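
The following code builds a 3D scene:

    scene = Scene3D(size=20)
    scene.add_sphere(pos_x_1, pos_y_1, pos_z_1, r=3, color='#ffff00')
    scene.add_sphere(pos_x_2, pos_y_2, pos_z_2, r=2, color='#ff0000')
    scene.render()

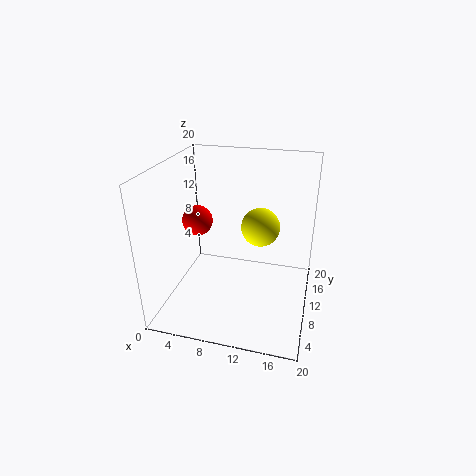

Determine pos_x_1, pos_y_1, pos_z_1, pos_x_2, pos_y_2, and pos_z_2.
pos_x_1 = 12, pos_y_1 = 16, pos_z_1 = 9, pos_x_2 = 5, pos_y_2 = 8, pos_z_2 = 13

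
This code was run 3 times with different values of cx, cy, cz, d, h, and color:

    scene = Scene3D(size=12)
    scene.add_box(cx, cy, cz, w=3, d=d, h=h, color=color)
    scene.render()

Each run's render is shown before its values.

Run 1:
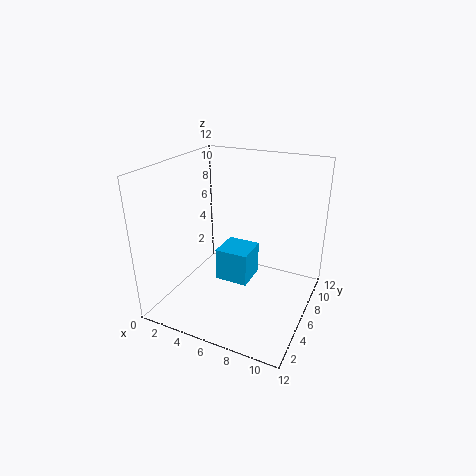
cx = 3.5; cy = 6.5; cz = 1; d = 3; h = 3; color = 'deepskyblue'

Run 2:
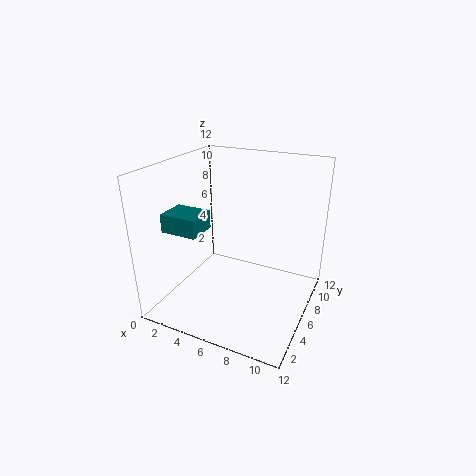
cx = 1; cy = 2.5; cz = 7; d = 2.5; h = 1.5; color = 'teal'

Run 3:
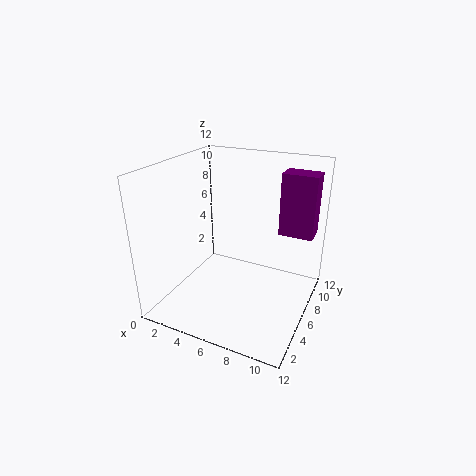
cx = 8.5; cy = 9; cz = 5.5; d = 2; h = 5.5; color = 'purple'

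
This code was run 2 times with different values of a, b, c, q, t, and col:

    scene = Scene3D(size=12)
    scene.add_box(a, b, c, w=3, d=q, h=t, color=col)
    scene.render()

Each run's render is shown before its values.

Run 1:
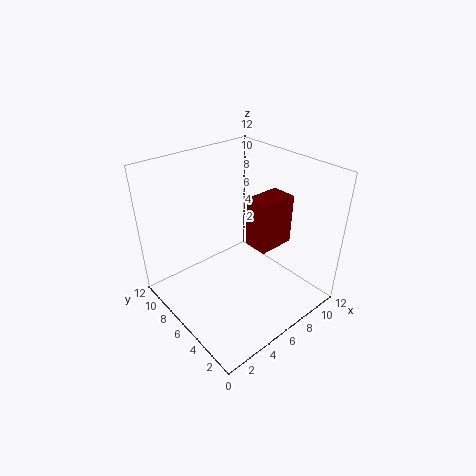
a = 6
b = 3
c = 6
q = 2
t = 4
col = 'maroon'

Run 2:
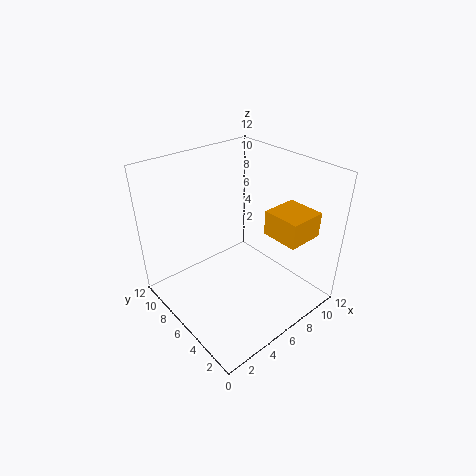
a = 7
b = 1
c = 7
q = 3
t = 2
col = 'orange'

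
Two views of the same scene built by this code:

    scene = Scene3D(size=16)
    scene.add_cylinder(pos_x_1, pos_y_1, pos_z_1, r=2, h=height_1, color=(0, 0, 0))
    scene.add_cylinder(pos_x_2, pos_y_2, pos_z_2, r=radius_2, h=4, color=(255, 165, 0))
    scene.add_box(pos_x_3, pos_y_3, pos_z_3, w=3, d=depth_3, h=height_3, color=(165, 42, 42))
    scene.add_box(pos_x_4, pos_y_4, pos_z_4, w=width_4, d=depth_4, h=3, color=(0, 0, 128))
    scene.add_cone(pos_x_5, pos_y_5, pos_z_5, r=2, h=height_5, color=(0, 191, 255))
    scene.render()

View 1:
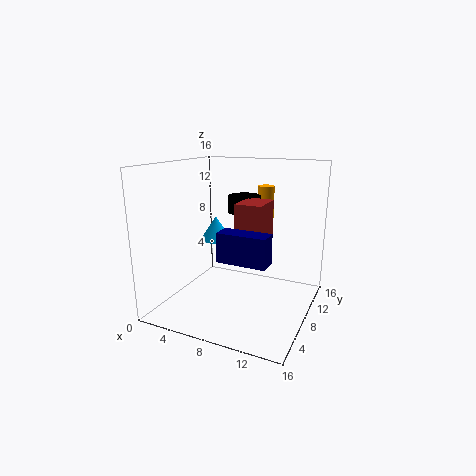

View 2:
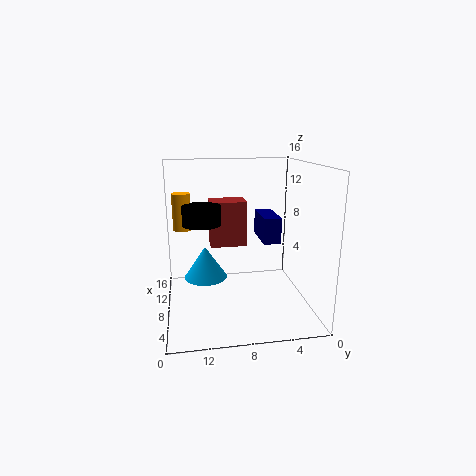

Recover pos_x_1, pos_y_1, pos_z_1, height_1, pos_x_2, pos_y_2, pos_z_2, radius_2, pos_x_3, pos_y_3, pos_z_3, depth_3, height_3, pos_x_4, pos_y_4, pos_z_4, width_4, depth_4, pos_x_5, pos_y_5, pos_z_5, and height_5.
pos_x_1 = 7, pos_y_1 = 12, pos_z_1 = 10, height_1 = 2, pos_x_2 = 9, pos_y_2 = 14, pos_z_2 = 9, radius_2 = 1, pos_x_3 = 8, pos_y_3 = 7, pos_z_3 = 7, depth_3 = 4, height_3 = 5, pos_x_4 = 8, pos_y_4 = 3, pos_z_4 = 7, width_4 = 5, depth_4 = 2, pos_x_5 = 3, pos_y_5 = 12, pos_z_5 = 6, height_5 = 3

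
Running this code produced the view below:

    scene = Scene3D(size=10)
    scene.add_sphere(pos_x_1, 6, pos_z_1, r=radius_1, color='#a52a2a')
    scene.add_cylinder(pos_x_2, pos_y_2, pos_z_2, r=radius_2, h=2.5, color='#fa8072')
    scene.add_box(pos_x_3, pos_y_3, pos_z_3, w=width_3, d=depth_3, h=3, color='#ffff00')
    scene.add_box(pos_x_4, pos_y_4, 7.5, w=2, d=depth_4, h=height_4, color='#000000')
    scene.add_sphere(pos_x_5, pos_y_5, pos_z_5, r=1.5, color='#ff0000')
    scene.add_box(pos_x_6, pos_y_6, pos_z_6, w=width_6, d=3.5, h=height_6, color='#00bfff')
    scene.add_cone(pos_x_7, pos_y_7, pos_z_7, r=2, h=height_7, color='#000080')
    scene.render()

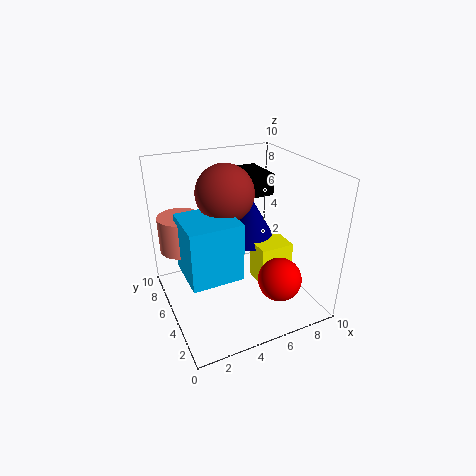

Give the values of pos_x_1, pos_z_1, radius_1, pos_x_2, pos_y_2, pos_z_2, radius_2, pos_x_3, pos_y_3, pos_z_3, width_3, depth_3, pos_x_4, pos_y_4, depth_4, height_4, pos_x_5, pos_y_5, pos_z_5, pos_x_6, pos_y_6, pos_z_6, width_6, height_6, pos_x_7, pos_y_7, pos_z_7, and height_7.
pos_x_1 = 4.5; pos_z_1 = 8; radius_1 = 2; pos_x_2 = 1.5; pos_y_2 = 7; pos_z_2 = 4; radius_2 = 1.5; pos_x_3 = 6.5; pos_y_3 = 4; pos_z_3 = 1; width_3 = 2.5; depth_3 = 2; pos_x_4 = 6; pos_y_4 = 5.5; depth_4 = 3; height_4 = 1.5; pos_x_5 = 7; pos_y_5 = 2.5; pos_z_5 = 2.5; pos_x_6 = 1; pos_y_6 = 3; pos_z_6 = 3; width_6 = 3.5; height_6 = 4; pos_x_7 = 7; pos_y_7 = 7; pos_z_7 = 3.5; height_7 = 3.5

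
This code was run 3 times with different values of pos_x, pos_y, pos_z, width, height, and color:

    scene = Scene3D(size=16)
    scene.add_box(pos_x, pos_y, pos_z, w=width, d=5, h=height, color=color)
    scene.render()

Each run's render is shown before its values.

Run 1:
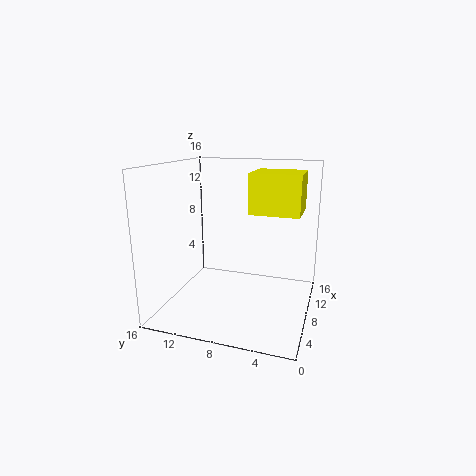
pos_x = 5, pos_y = 1, pos_z = 11.5, width = 4.5, height = 4, color = 'yellow'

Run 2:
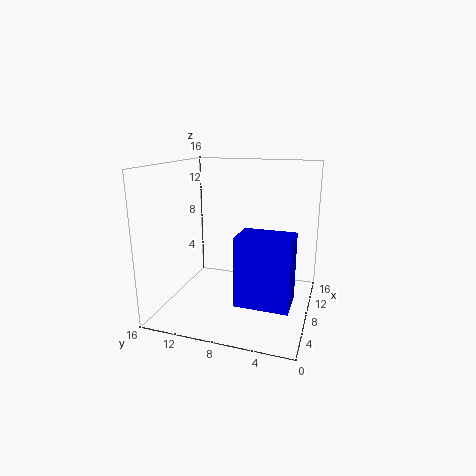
pos_x = 0.5, pos_y = 1, pos_z = 4, width = 3.5, height = 6.5, color = 'blue'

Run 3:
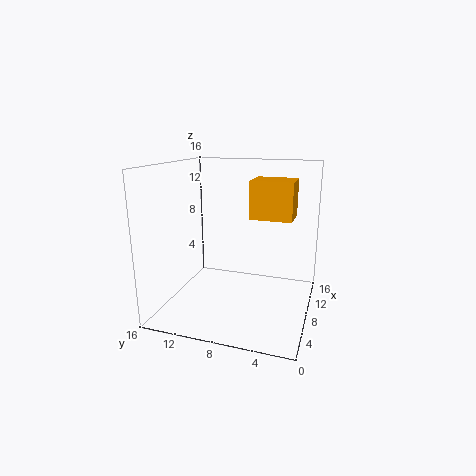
pos_x = 10.5, pos_y = 2.5, pos_z = 9.5, width = 4, height = 4.5, color = 'orange'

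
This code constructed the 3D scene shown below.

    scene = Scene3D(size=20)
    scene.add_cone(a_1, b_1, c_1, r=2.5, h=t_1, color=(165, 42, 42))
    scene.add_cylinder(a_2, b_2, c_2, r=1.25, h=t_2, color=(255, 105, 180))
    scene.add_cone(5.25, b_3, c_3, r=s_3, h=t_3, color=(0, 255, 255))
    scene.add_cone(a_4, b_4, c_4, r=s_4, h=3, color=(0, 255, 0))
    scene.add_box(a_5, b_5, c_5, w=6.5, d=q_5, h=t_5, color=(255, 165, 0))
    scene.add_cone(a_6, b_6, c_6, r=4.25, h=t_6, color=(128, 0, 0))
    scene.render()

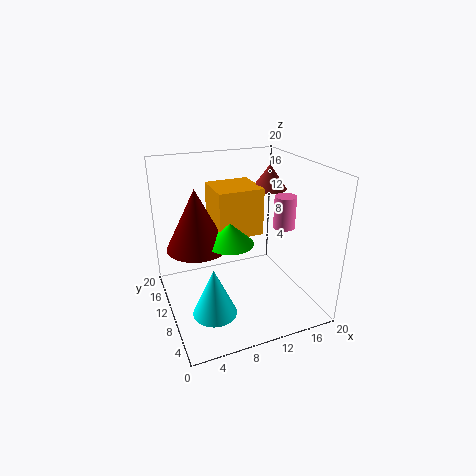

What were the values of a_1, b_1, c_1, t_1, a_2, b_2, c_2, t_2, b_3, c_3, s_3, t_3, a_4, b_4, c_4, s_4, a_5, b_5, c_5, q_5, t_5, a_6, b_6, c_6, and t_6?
a_1 = 15.75
b_1 = 12.25
c_1 = 15.75
t_1 = 3.5
a_2 = 12.75
b_2 = 2.75
c_2 = 14.25
t_2 = 3.75
b_3 = 6.75
c_3 = 1
s_3 = 3
t_3 = 6.75
a_4 = 8.75
b_4 = 9.75
c_4 = 9.5
s_4 = 3.25
a_5 = 7.5
b_5 = 10.25
c_5 = 9.75
q_5 = 6.25
t_5 = 6.75
a_6 = 4.75
b_6 = 12.25
c_6 = 8.5
t_6 = 8.5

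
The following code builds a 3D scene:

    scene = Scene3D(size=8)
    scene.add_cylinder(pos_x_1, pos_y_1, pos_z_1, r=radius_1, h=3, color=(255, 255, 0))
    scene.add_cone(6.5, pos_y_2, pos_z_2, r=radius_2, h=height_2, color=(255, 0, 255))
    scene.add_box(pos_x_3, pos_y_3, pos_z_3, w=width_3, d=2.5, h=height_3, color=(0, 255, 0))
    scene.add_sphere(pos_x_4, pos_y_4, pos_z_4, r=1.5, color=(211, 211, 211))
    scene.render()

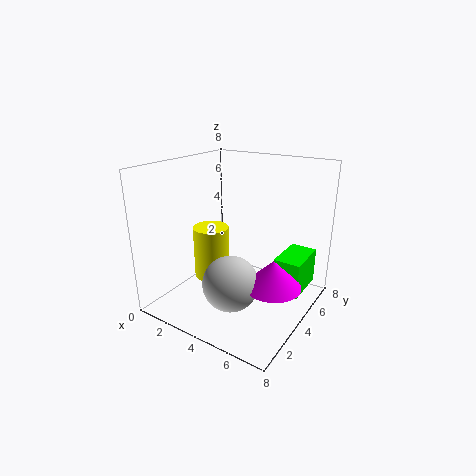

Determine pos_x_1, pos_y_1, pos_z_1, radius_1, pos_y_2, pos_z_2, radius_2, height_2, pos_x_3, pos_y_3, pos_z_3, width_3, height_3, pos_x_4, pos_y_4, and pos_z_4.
pos_x_1 = 2.5, pos_y_1 = 3.5, pos_z_1 = 1.5, radius_1 = 1, pos_y_2 = 3.5, pos_z_2 = 2, radius_2 = 1.5, height_2 = 1.5, pos_x_3 = 6, pos_y_3 = 4.5, pos_z_3 = 1, width_3 = 1.5, height_3 = 2, pos_x_4 = 4.5, pos_y_4 = 2.5, pos_z_4 = 2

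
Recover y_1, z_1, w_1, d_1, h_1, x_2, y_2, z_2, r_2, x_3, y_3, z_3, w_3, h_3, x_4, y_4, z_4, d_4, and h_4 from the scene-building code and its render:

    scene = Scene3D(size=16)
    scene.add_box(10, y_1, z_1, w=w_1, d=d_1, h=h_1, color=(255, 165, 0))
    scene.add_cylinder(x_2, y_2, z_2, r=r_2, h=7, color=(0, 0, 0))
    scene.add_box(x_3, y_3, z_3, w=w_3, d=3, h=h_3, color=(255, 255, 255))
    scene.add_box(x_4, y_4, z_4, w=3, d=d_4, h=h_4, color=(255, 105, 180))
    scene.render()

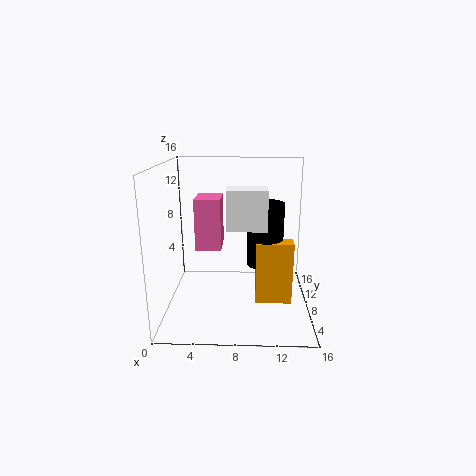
y_1 = 6
z_1 = 1
w_1 = 4
d_1 = 2
h_1 = 7
x_2 = 11
y_2 = 8
z_2 = 5
r_2 = 2
x_3 = 7
y_3 = 4
z_3 = 10
w_3 = 4
h_3 = 4
x_4 = 3
y_4 = 9
z_4 = 6
d_4 = 4
h_4 = 6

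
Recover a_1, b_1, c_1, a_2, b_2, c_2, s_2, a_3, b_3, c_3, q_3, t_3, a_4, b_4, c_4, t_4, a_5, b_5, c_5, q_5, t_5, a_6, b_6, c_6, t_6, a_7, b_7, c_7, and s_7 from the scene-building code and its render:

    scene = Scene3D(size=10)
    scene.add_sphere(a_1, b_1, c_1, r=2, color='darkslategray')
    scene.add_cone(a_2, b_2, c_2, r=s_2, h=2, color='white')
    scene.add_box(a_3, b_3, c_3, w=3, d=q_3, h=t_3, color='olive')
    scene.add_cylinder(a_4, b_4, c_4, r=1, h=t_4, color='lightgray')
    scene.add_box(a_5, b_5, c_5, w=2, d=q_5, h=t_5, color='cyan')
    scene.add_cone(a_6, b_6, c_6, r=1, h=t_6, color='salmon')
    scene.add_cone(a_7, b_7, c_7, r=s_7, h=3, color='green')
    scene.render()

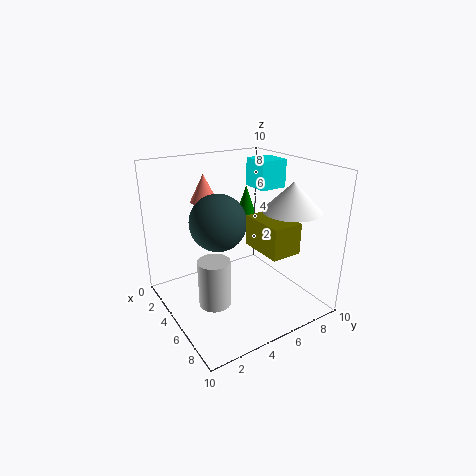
a_1 = 4
b_1 = 4
c_1 = 6
a_2 = 7
b_2 = 8
c_2 = 7
s_2 = 2
a_3 = 6
b_3 = 5
c_3 = 5
q_3 = 2
t_3 = 2
a_4 = 7
b_4 = 2
c_4 = 2
t_4 = 3
a_5 = 3
b_5 = 7
c_5 = 8
q_5 = 2
t_5 = 2
a_6 = 2
b_6 = 4
c_6 = 7
t_6 = 2
a_7 = 3
b_7 = 7
c_7 = 5
s_7 = 1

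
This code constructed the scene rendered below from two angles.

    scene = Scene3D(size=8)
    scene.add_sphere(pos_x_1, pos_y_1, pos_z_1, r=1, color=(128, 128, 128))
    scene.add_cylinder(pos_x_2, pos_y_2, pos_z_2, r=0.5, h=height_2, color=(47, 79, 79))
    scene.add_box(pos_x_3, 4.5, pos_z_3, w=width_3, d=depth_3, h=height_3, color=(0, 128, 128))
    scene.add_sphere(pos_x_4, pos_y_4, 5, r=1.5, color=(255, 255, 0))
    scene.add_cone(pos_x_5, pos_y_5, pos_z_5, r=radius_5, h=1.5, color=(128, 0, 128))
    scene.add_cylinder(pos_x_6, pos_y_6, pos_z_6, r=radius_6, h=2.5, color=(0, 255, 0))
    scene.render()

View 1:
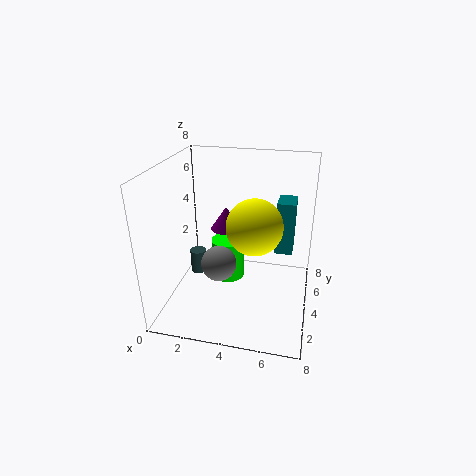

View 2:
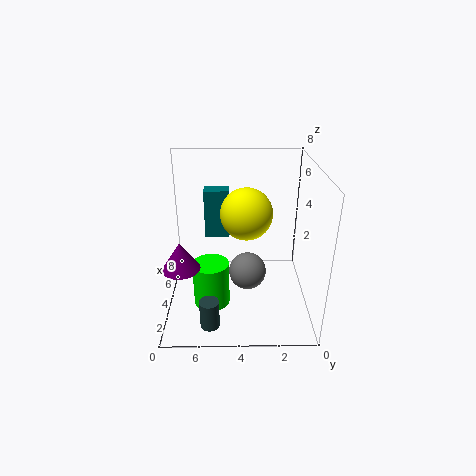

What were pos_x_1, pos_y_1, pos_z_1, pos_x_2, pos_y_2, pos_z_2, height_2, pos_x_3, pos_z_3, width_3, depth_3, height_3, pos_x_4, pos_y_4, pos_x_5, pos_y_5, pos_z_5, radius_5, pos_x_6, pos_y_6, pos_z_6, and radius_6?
pos_x_1 = 3, pos_y_1 = 3.5, pos_z_1 = 2.5, pos_x_2 = 1, pos_y_2 = 5.5, pos_z_2 = 0.5, height_2 = 1.5, pos_x_3 = 6, pos_z_3 = 3, width_3 = 1, depth_3 = 1.5, height_3 = 3, pos_x_4 = 5, pos_y_4 = 3.5, pos_x_5 = 2.5, pos_y_5 = 7, pos_z_5 = 3, radius_5 = 1, pos_x_6 = 3, pos_y_6 = 5.5, pos_z_6 = 0.5, radius_6 = 1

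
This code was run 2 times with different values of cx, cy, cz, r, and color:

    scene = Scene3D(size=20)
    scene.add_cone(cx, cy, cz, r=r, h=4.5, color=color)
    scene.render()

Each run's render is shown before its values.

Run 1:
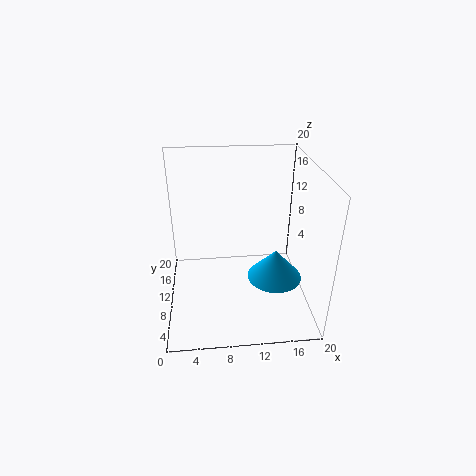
cx = 15.5
cy = 10
cz = 3
r = 4
color = 'deepskyblue'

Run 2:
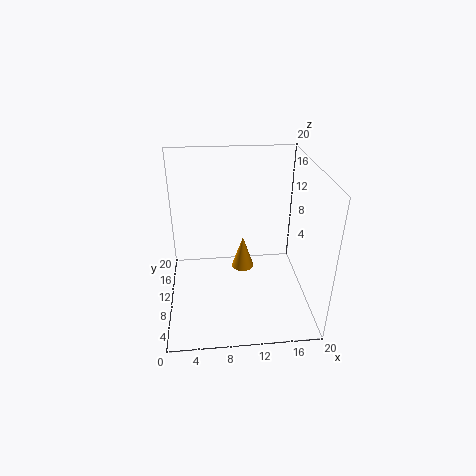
cx = 10.5
cy = 8.5
cz = 6.5
r = 1.5
color = 'orange'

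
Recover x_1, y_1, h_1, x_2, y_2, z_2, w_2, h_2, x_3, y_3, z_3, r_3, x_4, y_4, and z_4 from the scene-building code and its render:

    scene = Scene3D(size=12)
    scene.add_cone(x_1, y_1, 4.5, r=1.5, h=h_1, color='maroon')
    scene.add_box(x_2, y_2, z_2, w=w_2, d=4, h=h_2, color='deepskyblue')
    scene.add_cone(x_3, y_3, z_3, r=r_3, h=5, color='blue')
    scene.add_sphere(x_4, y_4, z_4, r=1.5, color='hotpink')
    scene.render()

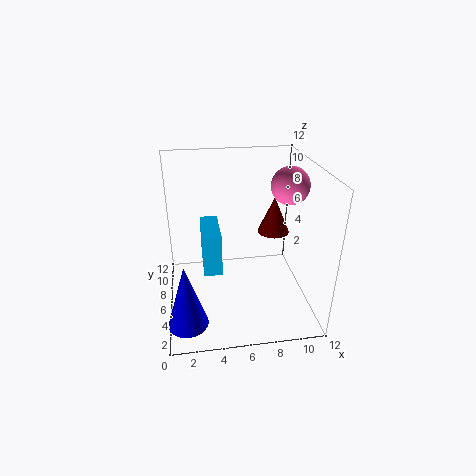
x_1 = 10, y_1 = 9.5, h_1 = 3.5, x_2 = 3, y_2 = 4.5, z_2 = 3.5, w_2 = 1.5, h_2 = 3.5, x_3 = 1.5, y_3 = 1.5, z_3 = 1.5, r_3 = 1.5, x_4 = 10, y_4 = 5.5, z_4 = 10.5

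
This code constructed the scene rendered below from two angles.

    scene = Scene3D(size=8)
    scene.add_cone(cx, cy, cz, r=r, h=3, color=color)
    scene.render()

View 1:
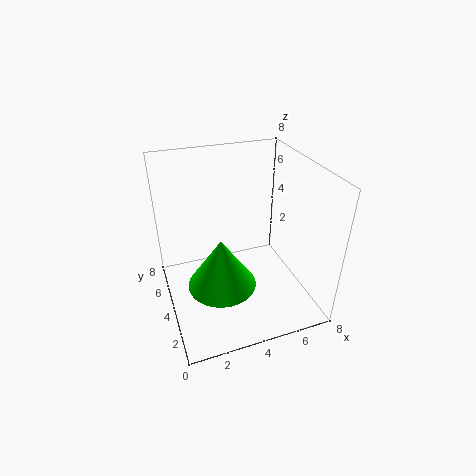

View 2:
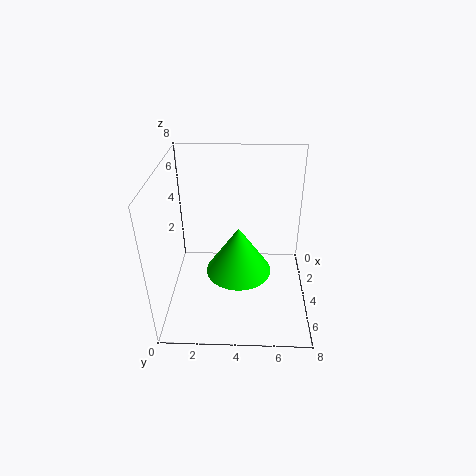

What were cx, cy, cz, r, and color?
cx = 3
cy = 4
cz = 1
r = 2
color = 'lime'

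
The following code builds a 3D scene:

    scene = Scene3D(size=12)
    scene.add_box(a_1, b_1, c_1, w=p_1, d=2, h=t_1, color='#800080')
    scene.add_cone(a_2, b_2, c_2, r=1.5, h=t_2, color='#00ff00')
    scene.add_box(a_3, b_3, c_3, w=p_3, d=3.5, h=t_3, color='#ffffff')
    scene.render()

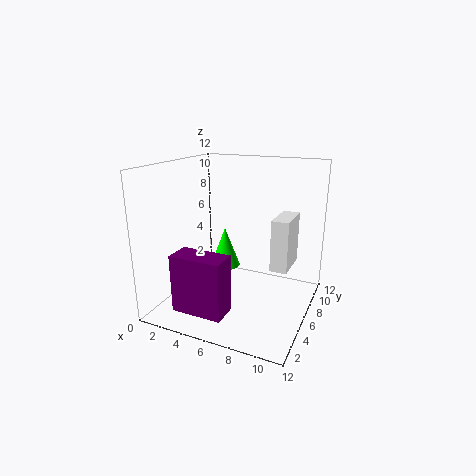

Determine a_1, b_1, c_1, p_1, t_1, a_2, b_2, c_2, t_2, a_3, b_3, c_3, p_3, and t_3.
a_1 = 3, b_1 = 0.5, c_1 = 1.5, p_1 = 4, t_1 = 4.5, a_2 = 2.5, b_2 = 10.5, c_2 = 1, t_2 = 4, a_3 = 8.5, b_3 = 7, c_3 = 3, p_3 = 1.5, t_3 = 4.5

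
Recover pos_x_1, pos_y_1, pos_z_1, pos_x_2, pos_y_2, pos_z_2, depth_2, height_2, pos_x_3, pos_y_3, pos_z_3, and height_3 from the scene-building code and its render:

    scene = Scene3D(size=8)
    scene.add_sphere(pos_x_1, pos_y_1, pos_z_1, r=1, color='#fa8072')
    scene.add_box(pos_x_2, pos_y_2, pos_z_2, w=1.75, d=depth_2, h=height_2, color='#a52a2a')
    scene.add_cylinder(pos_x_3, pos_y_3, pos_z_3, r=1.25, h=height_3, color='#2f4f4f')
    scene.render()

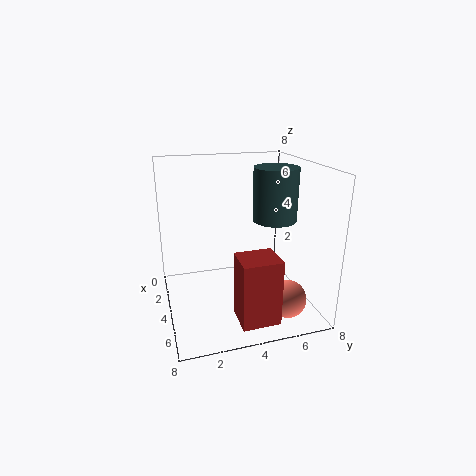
pos_x_1 = 6.5
pos_y_1 = 6
pos_z_1 = 1.25
pos_x_2 = 5.75
pos_y_2 = 3.25
pos_z_2 = 0.5
depth_2 = 2
height_2 = 3.5
pos_x_3 = 3.75
pos_y_3 = 6.25
pos_z_3 = 4.75
height_3 = 3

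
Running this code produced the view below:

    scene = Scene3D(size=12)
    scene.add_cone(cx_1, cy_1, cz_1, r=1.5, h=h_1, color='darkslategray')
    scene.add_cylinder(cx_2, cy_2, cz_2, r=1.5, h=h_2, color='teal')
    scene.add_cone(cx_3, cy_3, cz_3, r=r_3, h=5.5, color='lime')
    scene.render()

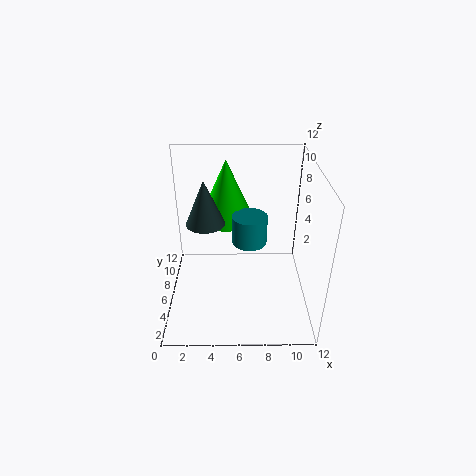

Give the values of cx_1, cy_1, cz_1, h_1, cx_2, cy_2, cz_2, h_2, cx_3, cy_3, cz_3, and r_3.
cx_1 = 3.5, cy_1 = 5, cz_1 = 8, h_1 = 3.5, cx_2 = 7, cy_2 = 7, cz_2 = 5, h_2 = 2.5, cx_3 = 5, cy_3 = 9.5, cz_3 = 6, r_3 = 2.5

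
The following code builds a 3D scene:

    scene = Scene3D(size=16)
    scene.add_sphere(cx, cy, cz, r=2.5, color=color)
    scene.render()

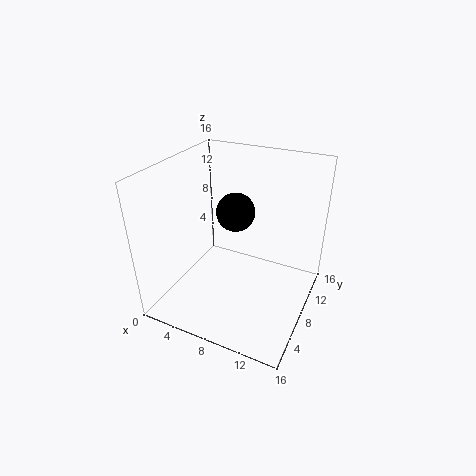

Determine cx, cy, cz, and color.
cx = 5; cy = 13.5; cz = 8; color = 'black'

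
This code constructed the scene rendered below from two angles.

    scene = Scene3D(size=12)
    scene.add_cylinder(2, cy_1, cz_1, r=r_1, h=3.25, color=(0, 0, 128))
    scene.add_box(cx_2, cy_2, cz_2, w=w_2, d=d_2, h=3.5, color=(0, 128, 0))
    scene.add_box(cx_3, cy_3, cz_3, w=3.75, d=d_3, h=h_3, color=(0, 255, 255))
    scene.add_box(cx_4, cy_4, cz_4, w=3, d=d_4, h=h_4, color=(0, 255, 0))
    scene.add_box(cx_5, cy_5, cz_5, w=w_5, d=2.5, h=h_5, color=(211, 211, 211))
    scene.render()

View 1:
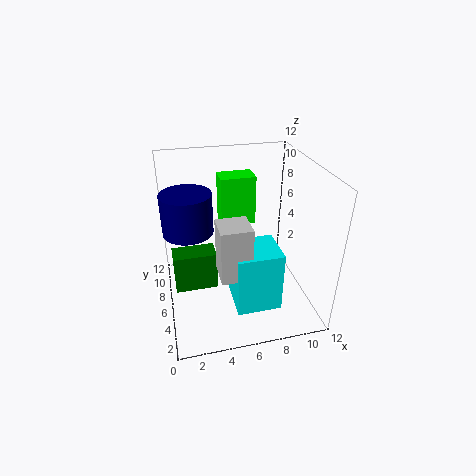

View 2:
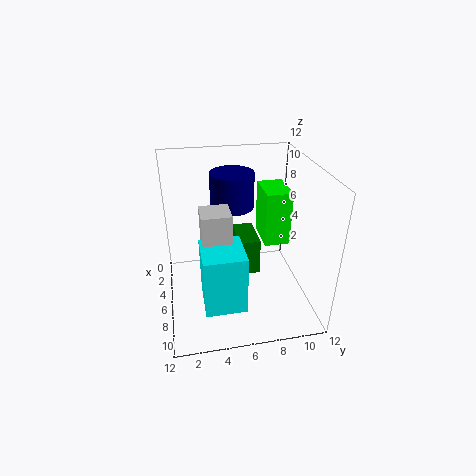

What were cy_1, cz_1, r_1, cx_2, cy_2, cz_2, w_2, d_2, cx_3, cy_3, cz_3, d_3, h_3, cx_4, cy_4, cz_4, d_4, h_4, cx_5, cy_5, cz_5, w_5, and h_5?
cy_1 = 6.25
cz_1 = 7
r_1 = 2
cx_2 = 0.5
cy_2 = 6.5
cz_2 = 0.75
w_2 = 3.75
d_2 = 2
cx_3 = 5.25
cy_3 = 2.75
cz_3 = 0.5
d_3 = 3.5
h_3 = 5.25
cx_4 = 5
cy_4 = 7.75
cz_4 = 6.25
d_4 = 2
h_4 = 4.25
cx_5 = 4
cy_5 = 3
cz_5 = 3.75
w_5 = 2.5
h_5 = 4.5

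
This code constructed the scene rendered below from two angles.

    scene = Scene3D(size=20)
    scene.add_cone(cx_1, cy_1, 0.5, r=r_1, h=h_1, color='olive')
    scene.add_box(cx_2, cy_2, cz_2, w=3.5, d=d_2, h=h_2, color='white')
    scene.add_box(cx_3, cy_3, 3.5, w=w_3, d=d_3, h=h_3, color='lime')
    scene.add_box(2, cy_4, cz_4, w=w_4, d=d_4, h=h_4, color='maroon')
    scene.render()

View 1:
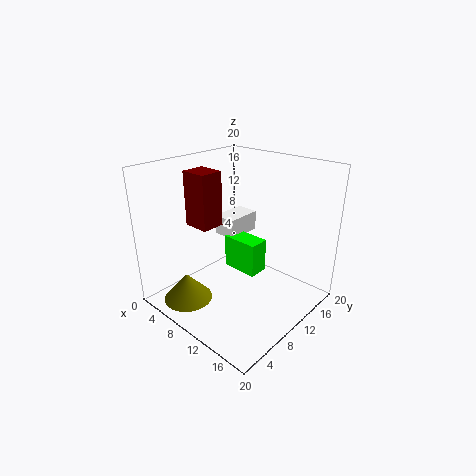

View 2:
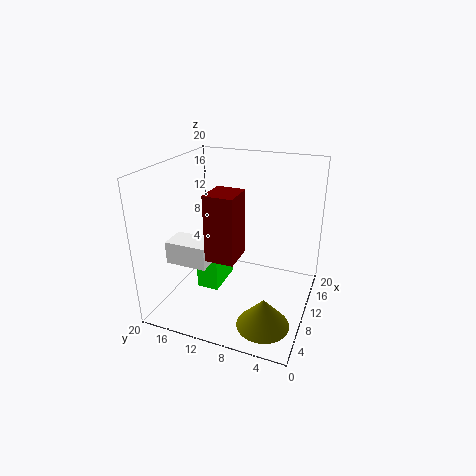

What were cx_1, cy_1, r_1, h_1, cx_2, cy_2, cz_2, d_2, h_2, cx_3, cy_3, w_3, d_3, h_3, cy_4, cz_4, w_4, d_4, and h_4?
cx_1 = 5
cy_1 = 4.5
r_1 = 3.5
h_1 = 4
cx_2 = 3.5
cy_2 = 12
cz_2 = 8
d_2 = 5.5
h_2 = 3
cx_3 = 6
cy_3 = 11.5
w_3 = 5.5
d_3 = 3
h_3 = 5
cy_4 = 7.5
cz_4 = 10.5
w_4 = 4
d_4 = 3.5
h_4 = 8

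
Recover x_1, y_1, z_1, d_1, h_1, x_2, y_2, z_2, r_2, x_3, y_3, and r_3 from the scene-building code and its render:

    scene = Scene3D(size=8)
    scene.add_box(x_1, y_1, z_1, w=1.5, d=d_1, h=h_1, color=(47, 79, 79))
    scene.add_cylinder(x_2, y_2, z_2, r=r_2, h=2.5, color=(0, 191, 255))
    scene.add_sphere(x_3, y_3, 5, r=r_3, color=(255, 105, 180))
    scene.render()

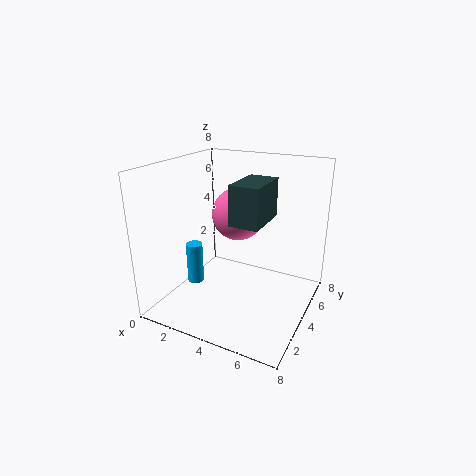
x_1 = 4.5, y_1 = 2, z_1 = 5.5, d_1 = 2.5, h_1 = 2, x_2 = 1, y_2 = 4, z_2 = 0.5, r_2 = 0.5, x_3 = 3.5, y_3 = 5, r_3 = 1.5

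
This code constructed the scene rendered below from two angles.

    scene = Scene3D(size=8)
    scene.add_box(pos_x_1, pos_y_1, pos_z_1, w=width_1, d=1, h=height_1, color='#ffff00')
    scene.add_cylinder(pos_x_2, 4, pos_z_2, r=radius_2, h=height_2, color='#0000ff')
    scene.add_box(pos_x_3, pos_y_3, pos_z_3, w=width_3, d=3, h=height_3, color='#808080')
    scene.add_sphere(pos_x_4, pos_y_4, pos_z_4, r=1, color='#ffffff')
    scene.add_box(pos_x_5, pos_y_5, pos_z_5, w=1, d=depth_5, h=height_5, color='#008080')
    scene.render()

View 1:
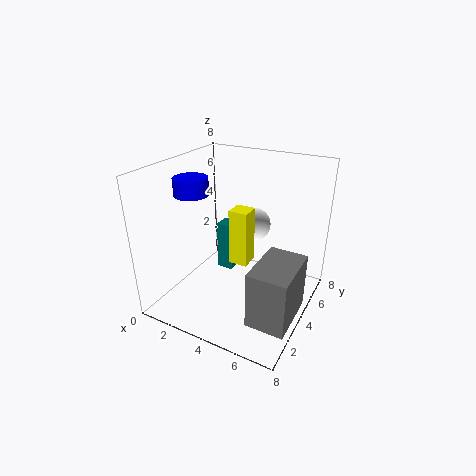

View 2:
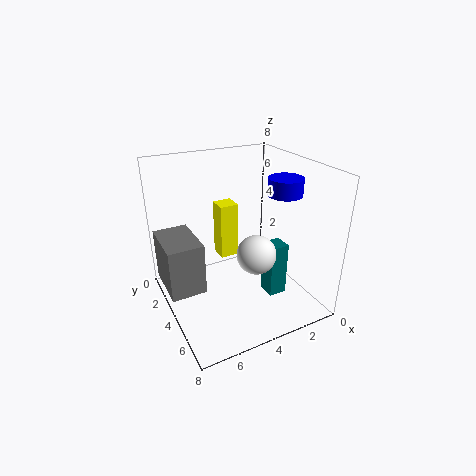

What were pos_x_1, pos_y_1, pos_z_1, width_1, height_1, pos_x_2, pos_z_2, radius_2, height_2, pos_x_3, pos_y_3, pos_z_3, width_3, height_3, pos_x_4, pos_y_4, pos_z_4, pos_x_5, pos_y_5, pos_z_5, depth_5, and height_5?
pos_x_1 = 4
pos_y_1 = 3
pos_z_1 = 3
width_1 = 1
height_1 = 3
pos_x_2 = 1
pos_z_2 = 6
radius_2 = 1
height_2 = 1
pos_x_3 = 6
pos_y_3 = 1
pos_z_3 = 1
width_3 = 2
height_3 = 3
pos_x_4 = 4
pos_y_4 = 6
pos_z_4 = 4
pos_x_5 = 2
pos_y_5 = 5
pos_z_5 = 1
depth_5 = 1
height_5 = 3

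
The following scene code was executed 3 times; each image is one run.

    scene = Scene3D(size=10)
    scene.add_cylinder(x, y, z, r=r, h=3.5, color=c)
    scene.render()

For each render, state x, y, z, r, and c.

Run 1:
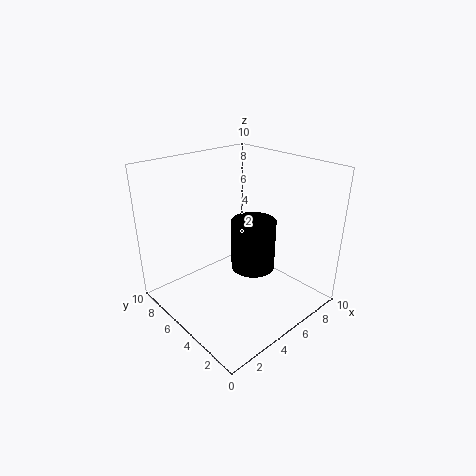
x = 5.5, y = 4, z = 3, r = 1.5, c = 'black'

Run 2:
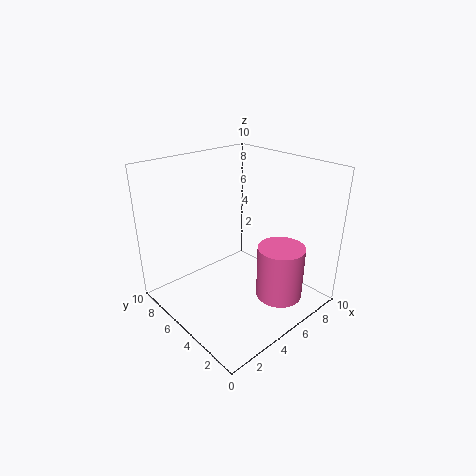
x = 5.5, y = 1.5, z = 2, r = 1.5, c = 'hotpink'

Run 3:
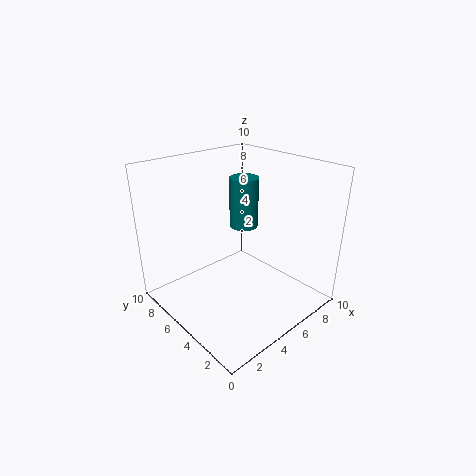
x = 6, y = 5.5, z = 5.5, r = 1, c = 'teal'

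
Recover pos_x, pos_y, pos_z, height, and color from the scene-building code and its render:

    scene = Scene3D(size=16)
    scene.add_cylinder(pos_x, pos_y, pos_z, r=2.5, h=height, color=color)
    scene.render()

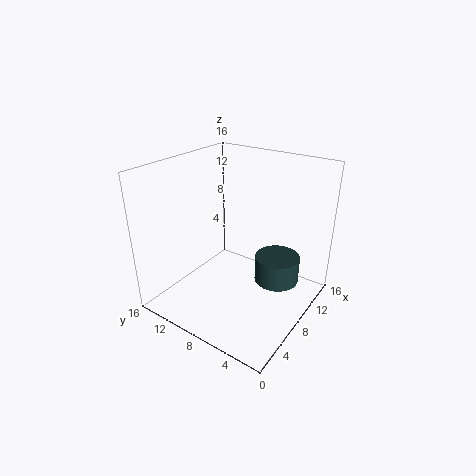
pos_x = 10, pos_y = 4, pos_z = 3, height = 3, color = 'darkslategray'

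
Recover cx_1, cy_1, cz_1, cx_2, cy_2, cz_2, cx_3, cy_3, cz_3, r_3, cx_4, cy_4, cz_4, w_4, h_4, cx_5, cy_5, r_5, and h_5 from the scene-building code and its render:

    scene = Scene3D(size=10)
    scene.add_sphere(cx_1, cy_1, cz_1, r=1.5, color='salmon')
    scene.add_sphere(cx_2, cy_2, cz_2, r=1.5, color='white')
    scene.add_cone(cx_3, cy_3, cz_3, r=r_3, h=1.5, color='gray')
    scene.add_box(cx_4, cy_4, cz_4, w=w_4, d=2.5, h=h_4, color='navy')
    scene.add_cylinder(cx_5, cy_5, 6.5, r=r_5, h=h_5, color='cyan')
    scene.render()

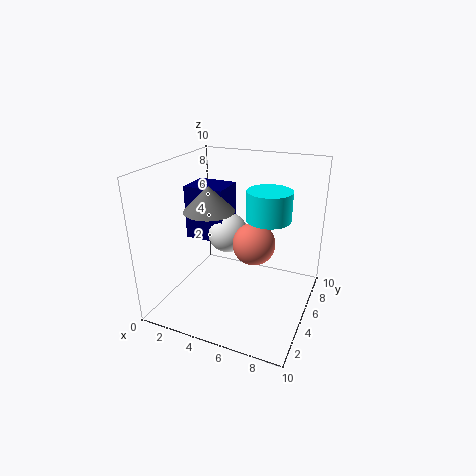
cx_1 = 6
cy_1 = 5.5
cz_1 = 4.5
cx_2 = 3.5
cy_2 = 6.5
cz_2 = 4.5
cx_3 = 4.5
cy_3 = 2
cz_3 = 8
r_3 = 1.5
cx_4 = 0.5
cy_4 = 5.5
cz_4 = 4
w_4 = 3
h_4 = 4
cx_5 = 7
cy_5 = 5.5
r_5 = 1.5
h_5 = 2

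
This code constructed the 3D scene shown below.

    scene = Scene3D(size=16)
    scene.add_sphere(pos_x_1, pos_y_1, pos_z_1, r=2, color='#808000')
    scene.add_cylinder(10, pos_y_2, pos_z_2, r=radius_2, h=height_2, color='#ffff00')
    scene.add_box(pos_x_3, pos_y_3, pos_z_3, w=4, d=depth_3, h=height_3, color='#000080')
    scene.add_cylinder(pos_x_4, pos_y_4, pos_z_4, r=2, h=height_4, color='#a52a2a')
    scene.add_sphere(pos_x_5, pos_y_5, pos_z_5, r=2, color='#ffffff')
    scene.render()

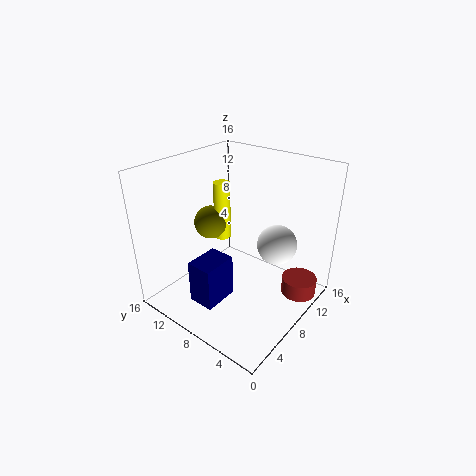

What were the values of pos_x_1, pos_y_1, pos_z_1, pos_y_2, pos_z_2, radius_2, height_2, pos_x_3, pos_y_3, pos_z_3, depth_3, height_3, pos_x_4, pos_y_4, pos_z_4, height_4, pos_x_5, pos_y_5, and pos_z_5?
pos_x_1 = 9
pos_y_1 = 13
pos_z_1 = 8
pos_y_2 = 12
pos_z_2 = 6
radius_2 = 1
height_2 = 7
pos_x_3 = 3
pos_y_3 = 8
pos_z_3 = 1
depth_3 = 3
height_3 = 5
pos_x_4 = 12
pos_y_4 = 2
pos_z_4 = 1
height_4 = 2
pos_x_5 = 8
pos_y_5 = 3
pos_z_5 = 9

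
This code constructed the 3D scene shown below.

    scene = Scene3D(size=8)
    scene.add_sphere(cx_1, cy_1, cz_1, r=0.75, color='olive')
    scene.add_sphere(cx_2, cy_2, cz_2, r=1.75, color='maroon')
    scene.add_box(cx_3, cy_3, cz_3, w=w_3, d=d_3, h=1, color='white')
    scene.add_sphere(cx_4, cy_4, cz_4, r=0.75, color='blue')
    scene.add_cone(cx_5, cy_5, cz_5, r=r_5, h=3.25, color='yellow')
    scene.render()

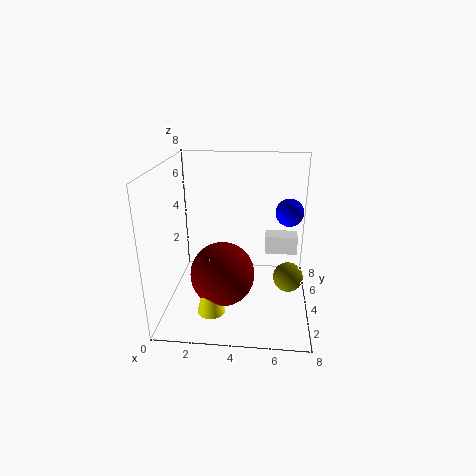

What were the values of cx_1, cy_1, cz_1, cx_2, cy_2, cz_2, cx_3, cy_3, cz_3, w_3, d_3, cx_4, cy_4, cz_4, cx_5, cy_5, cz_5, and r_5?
cx_1 = 6.75, cy_1 = 2.25, cz_1 = 2.75, cx_2 = 3.25, cy_2 = 3, cz_2 = 2.25, cx_3 = 5.5, cy_3 = 3.75, cz_3 = 3.25, w_3 = 1.75, d_3 = 1, cx_4 = 6.75, cy_4 = 4.25, cz_4 = 5.5, cx_5 = 2.75, cy_5 = 2, cz_5 = 0.5, r_5 = 0.75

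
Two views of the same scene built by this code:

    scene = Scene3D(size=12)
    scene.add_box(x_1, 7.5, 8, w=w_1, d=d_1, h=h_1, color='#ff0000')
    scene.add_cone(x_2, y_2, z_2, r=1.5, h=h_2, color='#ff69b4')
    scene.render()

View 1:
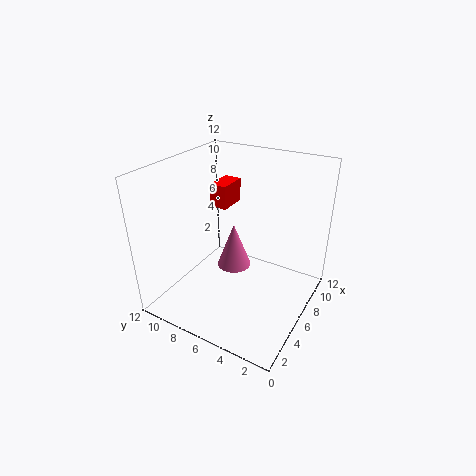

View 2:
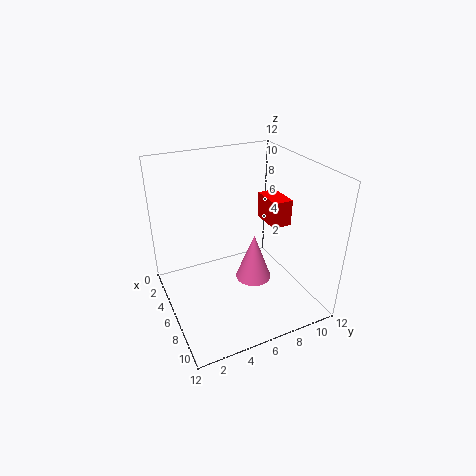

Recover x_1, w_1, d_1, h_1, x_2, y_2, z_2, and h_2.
x_1 = 6.5
w_1 = 2.5
d_1 = 1.5
h_1 = 2
x_2 = 7
y_2 = 7
z_2 = 2.5
h_2 = 4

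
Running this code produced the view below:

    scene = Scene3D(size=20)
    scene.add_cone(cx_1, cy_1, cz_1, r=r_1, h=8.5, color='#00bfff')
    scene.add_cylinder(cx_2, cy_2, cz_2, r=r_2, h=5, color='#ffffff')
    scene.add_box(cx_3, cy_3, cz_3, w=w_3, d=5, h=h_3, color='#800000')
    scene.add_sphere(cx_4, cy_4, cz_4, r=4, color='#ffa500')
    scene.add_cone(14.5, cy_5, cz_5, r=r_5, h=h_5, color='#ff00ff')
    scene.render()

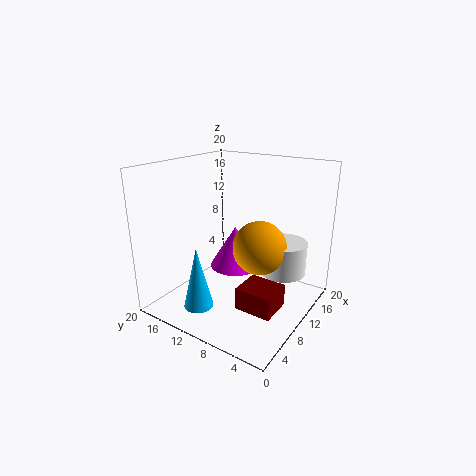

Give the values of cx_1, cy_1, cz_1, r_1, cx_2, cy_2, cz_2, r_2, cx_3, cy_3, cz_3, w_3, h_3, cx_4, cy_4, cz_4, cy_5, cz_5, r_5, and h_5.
cx_1 = 4, cy_1 = 12.5, cz_1 = 1.5, r_1 = 2, cx_2 = 16.5, cy_2 = 6, cz_2 = 3, r_2 = 3.5, cx_3 = 5.5, cy_3 = 2.5, cz_3 = 2, w_3 = 4.5, h_3 = 3, cx_4 = 13.5, cy_4 = 8.5, cz_4 = 7.5, cy_5 = 13.5, cz_5 = 3, r_5 = 4, h_5 = 6.5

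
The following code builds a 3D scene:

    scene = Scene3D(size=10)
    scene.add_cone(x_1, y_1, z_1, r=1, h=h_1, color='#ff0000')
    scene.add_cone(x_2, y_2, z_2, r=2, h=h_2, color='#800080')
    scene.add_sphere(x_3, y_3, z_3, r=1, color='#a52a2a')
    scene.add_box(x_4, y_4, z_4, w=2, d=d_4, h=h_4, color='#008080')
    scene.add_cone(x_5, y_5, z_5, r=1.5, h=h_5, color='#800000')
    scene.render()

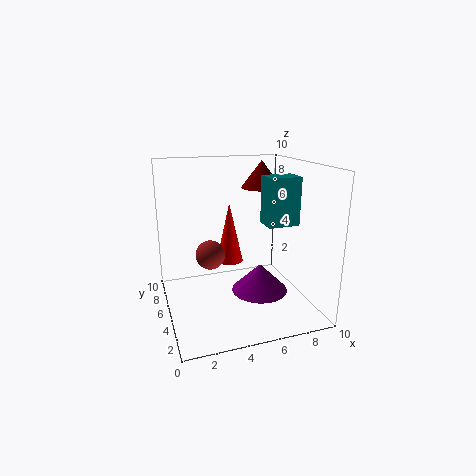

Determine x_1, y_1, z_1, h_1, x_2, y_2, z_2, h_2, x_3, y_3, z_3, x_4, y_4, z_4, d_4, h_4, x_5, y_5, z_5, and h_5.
x_1 = 5, y_1 = 7, z_1 = 2.5, h_1 = 4.5, x_2 = 6.5, y_2 = 4.5, z_2 = 1, h_2 = 2, x_3 = 3, y_3 = 5, z_3 = 4, x_4 = 6, y_4 = 2, z_4 = 6.5, d_4 = 1.5, h_4 = 3, x_5 = 7.5, y_5 = 7, z_5 = 8, h_5 = 2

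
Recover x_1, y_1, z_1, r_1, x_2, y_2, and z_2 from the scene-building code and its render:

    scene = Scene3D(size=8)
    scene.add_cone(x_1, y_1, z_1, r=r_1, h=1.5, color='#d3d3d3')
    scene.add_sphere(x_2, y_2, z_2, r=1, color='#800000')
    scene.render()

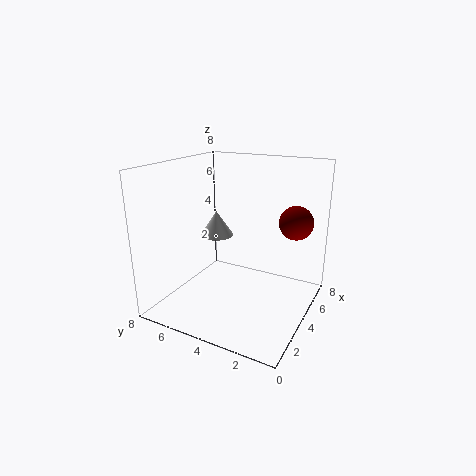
x_1 = 5, y_1 = 6, z_1 = 3.5, r_1 = 1, x_2 = 6.5, y_2 = 1.5, z_2 = 4.5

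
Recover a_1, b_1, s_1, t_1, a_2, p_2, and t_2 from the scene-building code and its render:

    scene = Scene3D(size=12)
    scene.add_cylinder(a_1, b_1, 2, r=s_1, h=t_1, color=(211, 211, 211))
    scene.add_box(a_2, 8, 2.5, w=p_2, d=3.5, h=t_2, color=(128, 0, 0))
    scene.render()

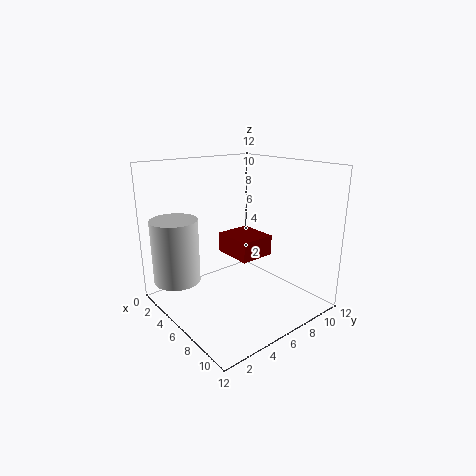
a_1 = 2.5
b_1 = 2
s_1 = 2
t_1 = 5.5
a_2 = 0.5
p_2 = 4
t_2 = 2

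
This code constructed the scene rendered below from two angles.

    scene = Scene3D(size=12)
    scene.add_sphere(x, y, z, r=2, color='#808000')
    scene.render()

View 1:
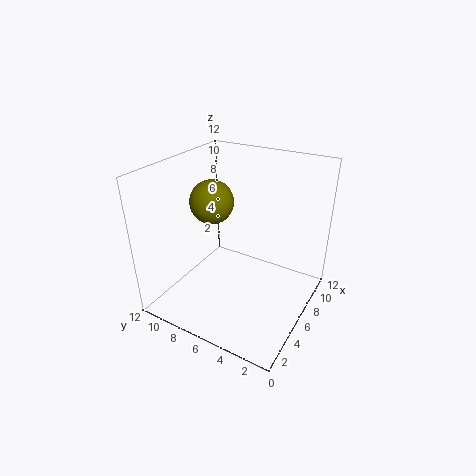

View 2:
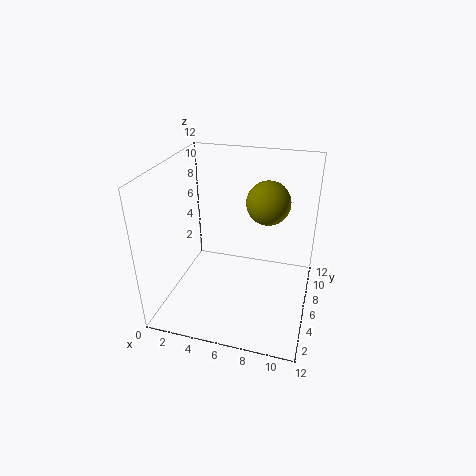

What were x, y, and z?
x = 7.75, y = 9.75, z = 7.75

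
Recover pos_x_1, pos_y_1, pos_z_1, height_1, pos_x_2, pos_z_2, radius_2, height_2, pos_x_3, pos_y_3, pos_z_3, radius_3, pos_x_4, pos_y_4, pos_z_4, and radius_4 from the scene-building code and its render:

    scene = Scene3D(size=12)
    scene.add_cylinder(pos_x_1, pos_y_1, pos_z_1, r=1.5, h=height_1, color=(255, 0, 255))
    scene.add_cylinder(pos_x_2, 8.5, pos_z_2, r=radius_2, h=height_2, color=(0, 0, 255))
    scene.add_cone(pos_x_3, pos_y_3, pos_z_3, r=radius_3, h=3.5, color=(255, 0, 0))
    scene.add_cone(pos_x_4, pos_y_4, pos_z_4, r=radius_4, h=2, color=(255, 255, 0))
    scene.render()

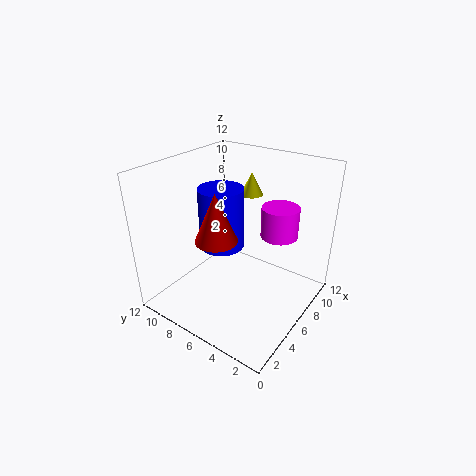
pos_x_1 = 7.5, pos_y_1 = 3, pos_z_1 = 6.5, height_1 = 2.5, pos_x_2 = 7, pos_z_2 = 4, radius_2 = 2, height_2 = 5.5, pos_x_3 = 2, pos_y_3 = 5, pos_z_3 = 8, radius_3 = 1.5, pos_x_4 = 9.5, pos_y_4 = 7, pos_z_4 = 8.5, radius_4 = 1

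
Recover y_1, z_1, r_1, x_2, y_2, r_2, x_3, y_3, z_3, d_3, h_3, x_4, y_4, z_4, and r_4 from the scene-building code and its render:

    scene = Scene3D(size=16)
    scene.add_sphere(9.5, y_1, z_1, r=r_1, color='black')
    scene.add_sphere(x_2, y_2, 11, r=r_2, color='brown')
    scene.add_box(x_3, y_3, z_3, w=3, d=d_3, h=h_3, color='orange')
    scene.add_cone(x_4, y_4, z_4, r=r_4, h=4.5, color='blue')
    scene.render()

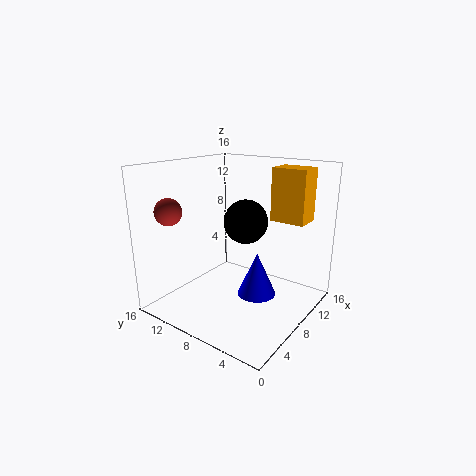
y_1 = 8
z_1 = 9.5
r_1 = 2.5
x_2 = 3.5
y_2 = 14
r_2 = 1.5
x_3 = 11.5
y_3 = 2
z_3 = 9.5
d_3 = 4
h_3 = 6
x_4 = 6.5
y_4 = 4.5
z_4 = 3
r_4 = 2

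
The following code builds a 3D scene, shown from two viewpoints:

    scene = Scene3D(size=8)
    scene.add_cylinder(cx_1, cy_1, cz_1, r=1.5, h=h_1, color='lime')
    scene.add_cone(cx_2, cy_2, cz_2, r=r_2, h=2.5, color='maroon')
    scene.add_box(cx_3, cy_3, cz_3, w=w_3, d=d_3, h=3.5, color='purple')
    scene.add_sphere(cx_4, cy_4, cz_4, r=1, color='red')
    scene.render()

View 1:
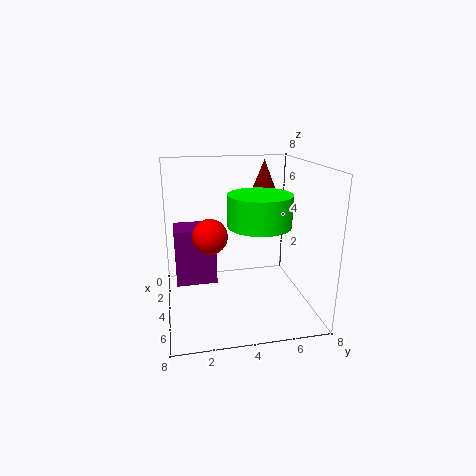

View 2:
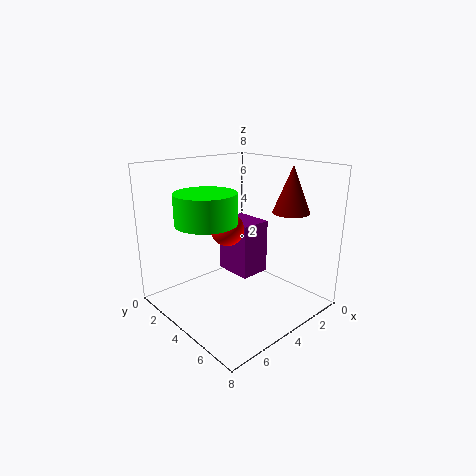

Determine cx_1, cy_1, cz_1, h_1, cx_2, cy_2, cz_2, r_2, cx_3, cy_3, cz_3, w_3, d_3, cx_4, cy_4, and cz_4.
cx_1 = 6.5
cy_1 = 4.5
cz_1 = 5.5
h_1 = 1.5
cx_2 = 2
cy_2 = 6
cz_2 = 5.5
r_2 = 1
cx_3 = 0.5
cy_3 = 0.5
cz_3 = 0.5
w_3 = 2
d_3 = 2.5
cx_4 = 3.5
cy_4 = 2.5
cz_4 = 4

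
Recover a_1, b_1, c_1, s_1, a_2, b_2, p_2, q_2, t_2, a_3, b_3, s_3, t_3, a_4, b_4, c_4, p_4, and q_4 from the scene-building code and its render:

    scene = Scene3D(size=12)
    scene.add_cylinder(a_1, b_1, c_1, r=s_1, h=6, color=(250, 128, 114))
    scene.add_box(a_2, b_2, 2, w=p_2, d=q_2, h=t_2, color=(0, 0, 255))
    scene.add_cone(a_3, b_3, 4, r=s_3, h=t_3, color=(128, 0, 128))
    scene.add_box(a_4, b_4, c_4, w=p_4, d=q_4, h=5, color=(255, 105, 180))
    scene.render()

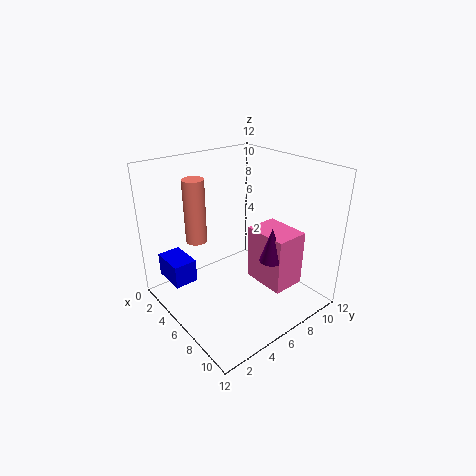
a_1 = 1; b_1 = 5; c_1 = 4; s_1 = 1; a_2 = 1; b_2 = 1; p_2 = 3; q_2 = 2; t_2 = 2; a_3 = 8; b_3 = 8; s_3 = 1; t_3 = 3; a_4 = 5; b_4 = 8; c_4 = 1; p_4 = 4; q_4 = 3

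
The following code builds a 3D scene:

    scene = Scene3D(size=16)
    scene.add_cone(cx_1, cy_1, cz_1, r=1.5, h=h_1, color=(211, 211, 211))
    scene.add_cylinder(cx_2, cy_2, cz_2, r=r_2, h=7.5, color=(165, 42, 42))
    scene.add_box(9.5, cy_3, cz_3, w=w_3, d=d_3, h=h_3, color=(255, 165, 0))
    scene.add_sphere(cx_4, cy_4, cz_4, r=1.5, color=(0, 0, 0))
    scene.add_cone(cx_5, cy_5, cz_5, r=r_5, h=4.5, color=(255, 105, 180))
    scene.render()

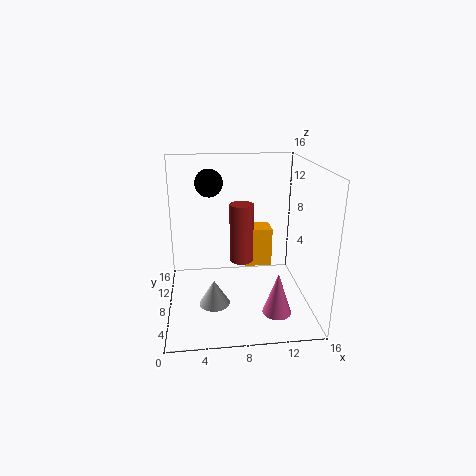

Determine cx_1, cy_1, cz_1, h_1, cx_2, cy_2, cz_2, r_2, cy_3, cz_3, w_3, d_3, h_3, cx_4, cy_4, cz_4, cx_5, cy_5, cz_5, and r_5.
cx_1 = 5
cy_1 = 2.5
cz_1 = 3.5
h_1 = 2.5
cx_2 = 9
cy_2 = 12.5
cz_2 = 3
r_2 = 1.5
cy_3 = 12.5
cz_3 = 2
w_3 = 3.5
d_3 = 3
h_3 = 5
cx_4 = 5
cy_4 = 9
cz_4 = 14
cx_5 = 11.5
cy_5 = 3
cz_5 = 1.5
r_5 = 1.5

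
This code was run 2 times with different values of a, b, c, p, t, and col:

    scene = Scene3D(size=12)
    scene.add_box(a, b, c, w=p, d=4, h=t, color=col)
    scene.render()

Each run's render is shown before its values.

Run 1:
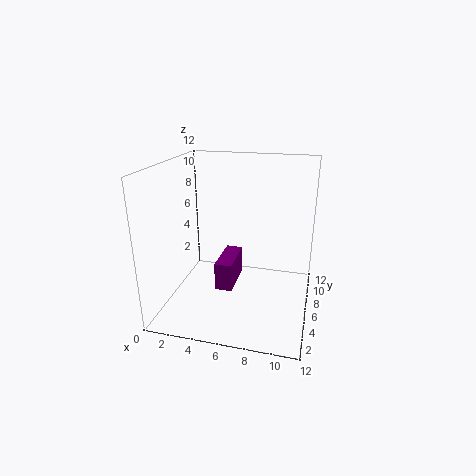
a = 4, b = 5.5, c = 1, p = 1.5, t = 2.5, col = 'purple'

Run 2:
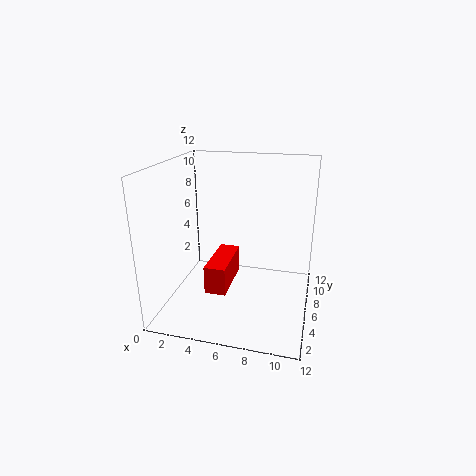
a = 5, b = 0.5, c = 4, p = 1.5, t = 2, col = 'red'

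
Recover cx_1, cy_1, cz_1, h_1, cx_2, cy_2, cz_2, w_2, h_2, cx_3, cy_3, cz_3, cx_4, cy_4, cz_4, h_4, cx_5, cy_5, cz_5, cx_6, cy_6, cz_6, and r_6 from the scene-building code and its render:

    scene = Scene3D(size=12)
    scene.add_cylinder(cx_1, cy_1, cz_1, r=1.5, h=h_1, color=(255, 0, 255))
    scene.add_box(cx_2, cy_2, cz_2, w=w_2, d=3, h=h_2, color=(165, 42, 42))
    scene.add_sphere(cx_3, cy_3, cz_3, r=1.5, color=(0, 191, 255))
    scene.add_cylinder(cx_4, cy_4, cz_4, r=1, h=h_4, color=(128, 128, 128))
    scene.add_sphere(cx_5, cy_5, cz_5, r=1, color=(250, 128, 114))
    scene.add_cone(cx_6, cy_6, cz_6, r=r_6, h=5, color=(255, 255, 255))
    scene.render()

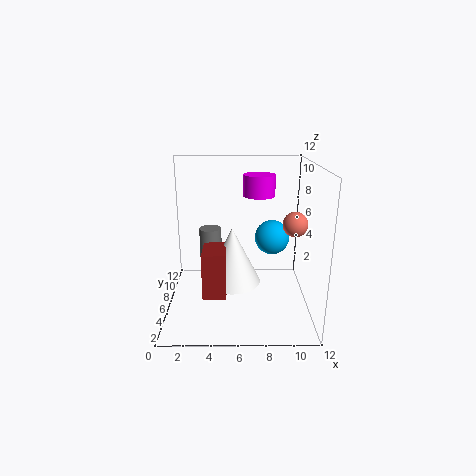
cx_1 = 8; cy_1 = 10.5; cz_1 = 8.5; h_1 = 2; cx_2 = 3; cy_2 = 4.5; cz_2 = 1; w_2 = 2; h_2 = 4; cx_3 = 9; cy_3 = 7.5; cz_3 = 5.5; cx_4 = 3.5; cy_4 = 8.5; cz_4 = 1.5; h_4 = 4.5; cx_5 = 10.5; cy_5 = 5; cz_5 = 7.5; cx_6 = 5.5; cy_6 = 7; cz_6 = 1.5; r_6 = 2.5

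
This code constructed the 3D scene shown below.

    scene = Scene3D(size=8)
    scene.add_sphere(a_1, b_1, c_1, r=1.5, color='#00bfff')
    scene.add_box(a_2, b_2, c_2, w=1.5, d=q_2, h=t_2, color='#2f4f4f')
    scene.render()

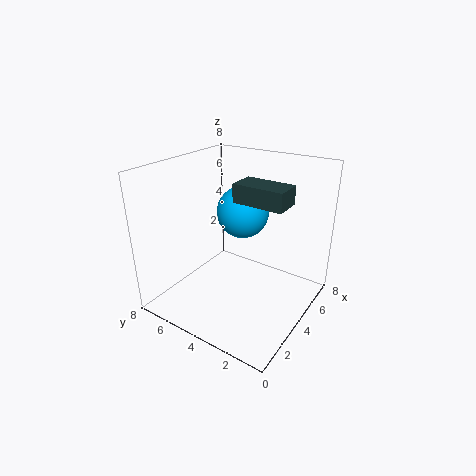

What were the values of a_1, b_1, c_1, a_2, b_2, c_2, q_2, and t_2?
a_1 = 5.25
b_1 = 4.5
c_1 = 5
a_2 = 3.5
b_2 = 1.25
c_2 = 6.25
q_2 = 2.75
t_2 = 1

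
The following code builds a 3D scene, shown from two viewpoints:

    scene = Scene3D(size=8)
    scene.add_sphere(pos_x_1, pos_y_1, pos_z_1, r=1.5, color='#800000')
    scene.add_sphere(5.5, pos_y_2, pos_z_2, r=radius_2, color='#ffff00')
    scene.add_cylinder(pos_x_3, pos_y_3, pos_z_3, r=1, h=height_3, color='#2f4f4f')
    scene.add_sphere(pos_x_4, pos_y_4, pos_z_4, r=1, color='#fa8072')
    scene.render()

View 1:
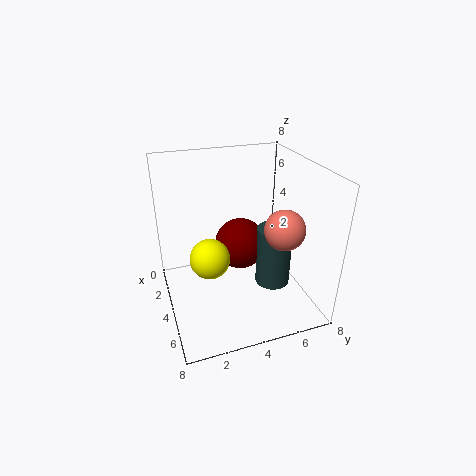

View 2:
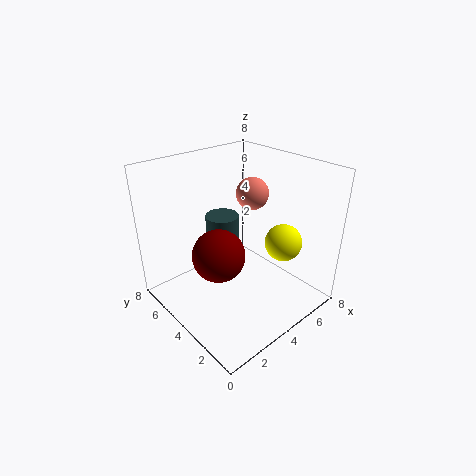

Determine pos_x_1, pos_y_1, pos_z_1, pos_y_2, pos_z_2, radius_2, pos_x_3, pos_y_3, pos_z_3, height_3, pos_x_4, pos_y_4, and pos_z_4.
pos_x_1 = 3
pos_y_1 = 4.5
pos_z_1 = 3
pos_y_2 = 2
pos_z_2 = 4
radius_2 = 1
pos_x_3 = 4.5
pos_y_3 = 6
pos_z_3 = 1
height_3 = 3.5
pos_x_4 = 6.5
pos_y_4 = 5.5
pos_z_4 = 5.5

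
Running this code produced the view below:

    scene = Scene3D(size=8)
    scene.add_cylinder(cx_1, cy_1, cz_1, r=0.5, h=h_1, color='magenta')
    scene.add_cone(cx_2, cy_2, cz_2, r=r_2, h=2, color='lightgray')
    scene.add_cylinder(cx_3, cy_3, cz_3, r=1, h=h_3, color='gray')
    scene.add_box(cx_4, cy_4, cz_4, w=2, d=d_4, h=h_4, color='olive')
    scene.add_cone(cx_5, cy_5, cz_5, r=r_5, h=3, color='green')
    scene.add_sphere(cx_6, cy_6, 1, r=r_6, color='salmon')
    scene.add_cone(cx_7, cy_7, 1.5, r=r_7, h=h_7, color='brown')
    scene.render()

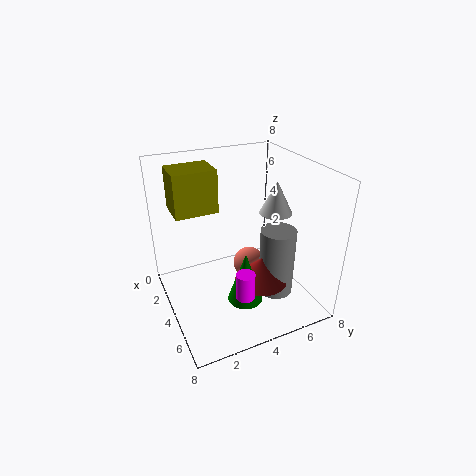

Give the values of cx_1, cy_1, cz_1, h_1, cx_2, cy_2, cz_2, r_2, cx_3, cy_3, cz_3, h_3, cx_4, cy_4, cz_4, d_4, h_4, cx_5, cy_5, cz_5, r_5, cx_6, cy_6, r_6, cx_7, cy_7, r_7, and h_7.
cx_1 = 6
cy_1 = 3.5
cz_1 = 1.5
h_1 = 1.5
cx_2 = 3
cy_2 = 7
cz_2 = 4.5
r_2 = 1
cx_3 = 5
cy_3 = 6
cz_3 = 0.5
h_3 = 4
cx_4 = 0.5
cy_4 = 1
cz_4 = 5
d_4 = 2.5
h_4 = 2.5
cx_5 = 5
cy_5 = 4
cz_5 = 0.5
r_5 = 1
cx_6 = 2.5
cy_6 = 5.5
r_6 = 1
cx_7 = 5
cy_7 = 5
r_7 = 1.5
h_7 = 1.5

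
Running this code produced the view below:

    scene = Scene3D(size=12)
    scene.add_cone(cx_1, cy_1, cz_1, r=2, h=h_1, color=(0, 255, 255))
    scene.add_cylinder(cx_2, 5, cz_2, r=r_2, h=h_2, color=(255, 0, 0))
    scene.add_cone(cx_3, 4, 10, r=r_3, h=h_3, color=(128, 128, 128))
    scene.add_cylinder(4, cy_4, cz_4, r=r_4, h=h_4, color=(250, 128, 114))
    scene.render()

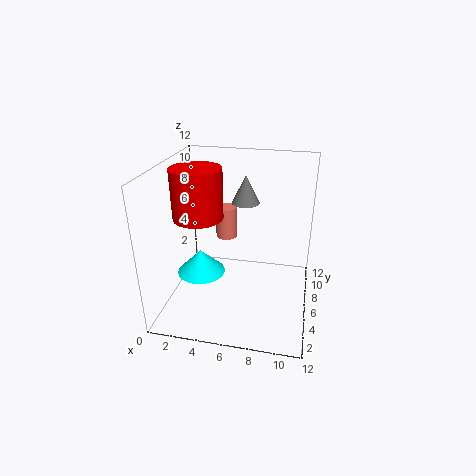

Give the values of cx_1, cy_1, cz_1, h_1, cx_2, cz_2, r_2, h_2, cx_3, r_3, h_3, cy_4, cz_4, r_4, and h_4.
cx_1 = 3; cy_1 = 5; cz_1 = 3; h_1 = 2; cx_2 = 3; cz_2 = 8; r_2 = 2; h_2 = 4; cx_3 = 7; r_3 = 1; h_3 = 2; cy_4 = 10; cz_4 = 4; r_4 = 1; h_4 = 3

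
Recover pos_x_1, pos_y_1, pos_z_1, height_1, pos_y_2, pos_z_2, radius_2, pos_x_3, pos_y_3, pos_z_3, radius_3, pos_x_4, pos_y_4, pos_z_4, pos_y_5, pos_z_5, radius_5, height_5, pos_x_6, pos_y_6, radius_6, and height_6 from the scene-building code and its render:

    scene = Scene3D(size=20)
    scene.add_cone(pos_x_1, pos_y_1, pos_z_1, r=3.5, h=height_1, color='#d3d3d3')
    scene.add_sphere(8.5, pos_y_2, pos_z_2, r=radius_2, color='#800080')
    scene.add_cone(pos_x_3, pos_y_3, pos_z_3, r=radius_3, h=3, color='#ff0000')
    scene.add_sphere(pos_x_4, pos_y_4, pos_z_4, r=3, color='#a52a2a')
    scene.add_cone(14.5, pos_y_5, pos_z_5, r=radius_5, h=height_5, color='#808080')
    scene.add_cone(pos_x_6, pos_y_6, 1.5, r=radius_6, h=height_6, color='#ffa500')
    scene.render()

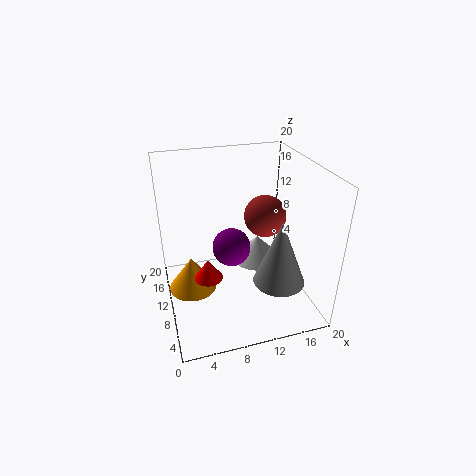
pos_x_1 = 13, pos_y_1 = 10.5, pos_z_1 = 6, height_1 = 3.5, pos_y_2 = 8, pos_z_2 = 10, radius_2 = 2.5, pos_x_3 = 5.5, pos_y_3 = 9.5, pos_z_3 = 4.5, radius_3 = 2, pos_x_4 = 14.5, pos_y_4 = 11.5, pos_z_4 = 12, pos_y_5 = 5.5, pos_z_5 = 5, radius_5 = 3.5, height_5 = 9, pos_x_6 = 3.5, pos_y_6 = 12, radius_6 = 3.5, height_6 = 5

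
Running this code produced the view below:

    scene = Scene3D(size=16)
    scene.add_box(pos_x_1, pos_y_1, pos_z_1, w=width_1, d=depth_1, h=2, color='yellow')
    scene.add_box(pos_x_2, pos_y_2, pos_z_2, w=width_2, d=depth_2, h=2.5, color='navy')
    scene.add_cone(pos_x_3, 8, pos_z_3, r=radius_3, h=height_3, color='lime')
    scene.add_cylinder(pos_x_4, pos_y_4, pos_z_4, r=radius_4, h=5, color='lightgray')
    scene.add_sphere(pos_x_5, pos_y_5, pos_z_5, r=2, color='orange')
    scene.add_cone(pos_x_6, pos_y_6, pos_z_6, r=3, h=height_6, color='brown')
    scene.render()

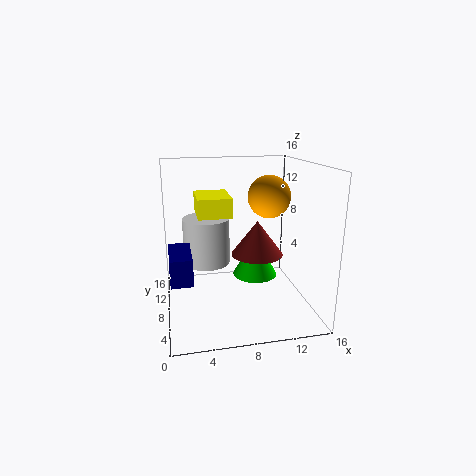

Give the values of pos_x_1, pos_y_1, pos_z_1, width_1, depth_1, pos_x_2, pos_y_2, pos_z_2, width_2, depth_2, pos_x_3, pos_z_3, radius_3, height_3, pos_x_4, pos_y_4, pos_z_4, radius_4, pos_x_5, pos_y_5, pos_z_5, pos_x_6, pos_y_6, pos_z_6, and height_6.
pos_x_1 = 3.5
pos_y_1 = 5.5
pos_z_1 = 11
width_1 = 3.5
depth_1 = 5
pos_x_2 = 0.5
pos_y_2 = 0.5
pos_z_2 = 6.5
width_2 = 2
depth_2 = 4.5
pos_x_3 = 10
pos_z_3 = 3.5
radius_3 = 2.5
height_3 = 4.5
pos_x_4 = 4.5
pos_y_4 = 8
pos_z_4 = 5.5
radius_4 = 2.5
pos_x_5 = 10
pos_y_5 = 3.5
pos_z_5 = 13.5
pos_x_6 = 10.5
pos_y_6 = 9
pos_z_6 = 5.5
height_6 = 4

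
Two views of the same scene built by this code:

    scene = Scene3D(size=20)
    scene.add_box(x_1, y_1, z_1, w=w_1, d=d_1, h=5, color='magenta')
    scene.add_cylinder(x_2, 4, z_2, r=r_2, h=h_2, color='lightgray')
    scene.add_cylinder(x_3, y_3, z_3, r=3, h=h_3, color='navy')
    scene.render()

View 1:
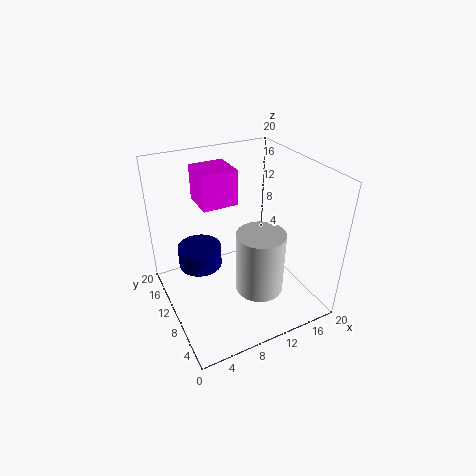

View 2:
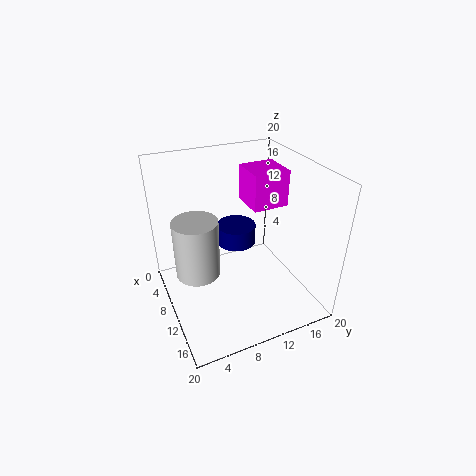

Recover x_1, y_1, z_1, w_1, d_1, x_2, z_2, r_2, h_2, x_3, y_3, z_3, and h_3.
x_1 = 6
y_1 = 12
z_1 = 14
w_1 = 5
d_1 = 5
x_2 = 10
z_2 = 6
r_2 = 3
h_2 = 8
x_3 = 5
y_3 = 12
z_3 = 6
h_3 = 3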